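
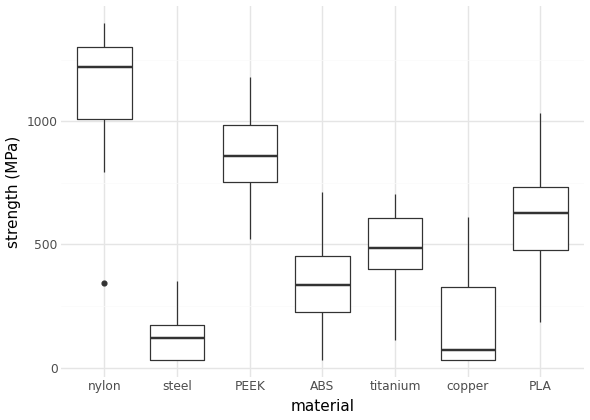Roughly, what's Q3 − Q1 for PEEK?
Q3 ≈ 1000, Q1 ≈ 800; IQR ≈ 200.

≈ 200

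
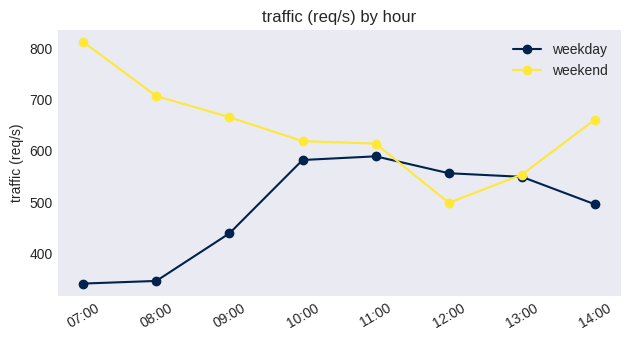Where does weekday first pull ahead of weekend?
12:00

11:00: weekday ≈ 600 vs weekend ≈ 600 (not yet); 12:00: weekday ≈ 550 vs weekend ≈ 500 (first crossover).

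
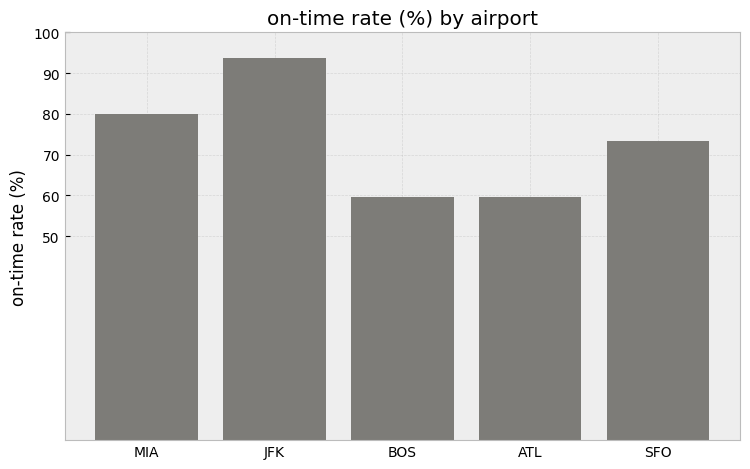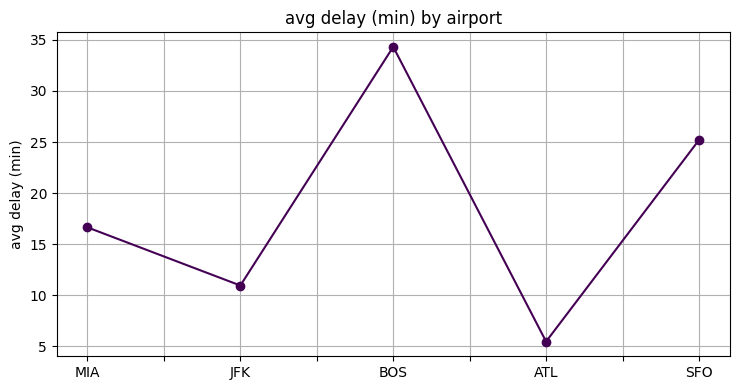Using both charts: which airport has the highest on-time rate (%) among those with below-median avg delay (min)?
Chart 2 median avg delay (min) ≈ 15; below-median airports: JFK, ATL. Among those, JFK has the highest on-time rate (%) (≈ 90).

JFK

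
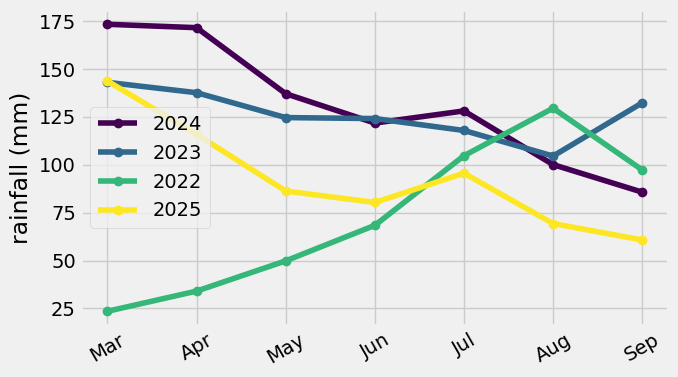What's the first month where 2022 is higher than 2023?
Jul: 2022 ≈ 100 vs 2023 ≈ 120 (not yet); Aug: 2022 ≈ 120 vs 2023 ≈ 100 (first crossover).

Aug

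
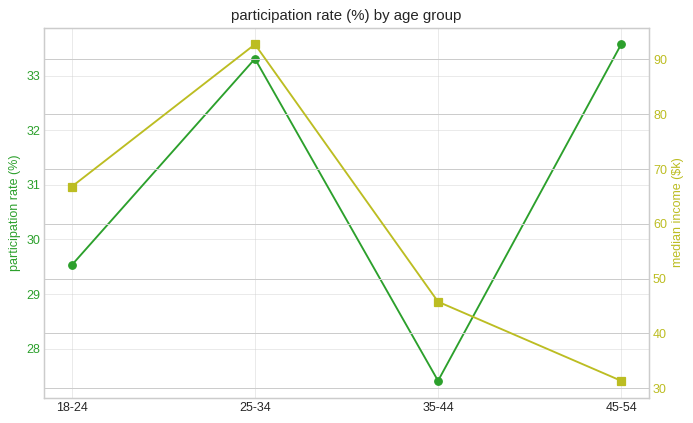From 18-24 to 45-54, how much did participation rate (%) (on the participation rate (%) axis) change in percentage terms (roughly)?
≈ +13.3%

18-24 ≈ 30, 45-54 ≈ 34; (34 − 30) / 30 ≈ +13.3%.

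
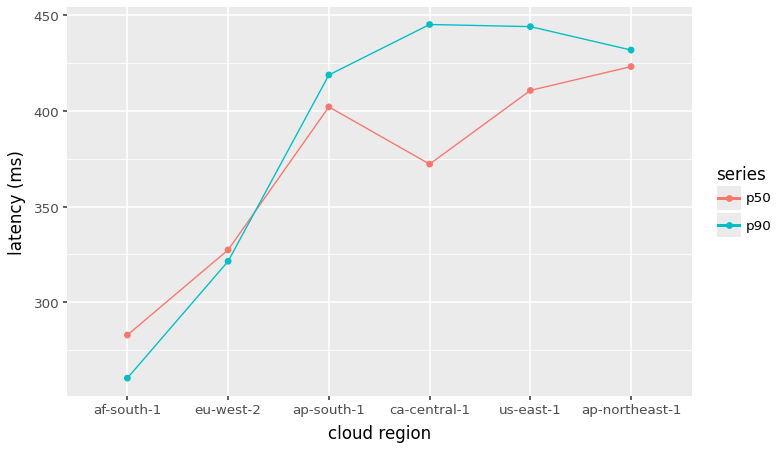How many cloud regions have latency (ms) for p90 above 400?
4

Above 400: ap-south-1, ca-central-1, us-east-1, ap-northeast-1.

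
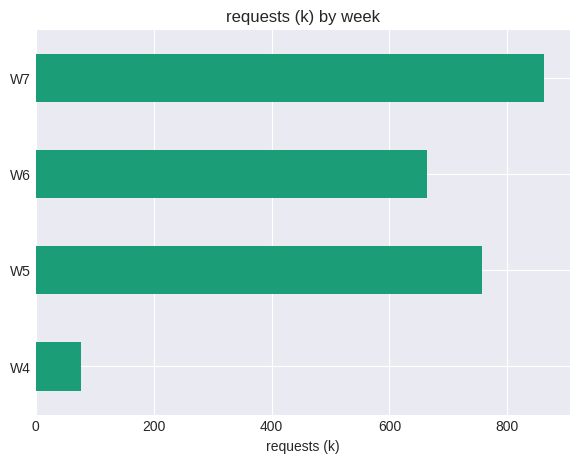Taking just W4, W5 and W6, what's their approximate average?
(100 + 800 + 700) / 3 ≈ 533.

≈ 533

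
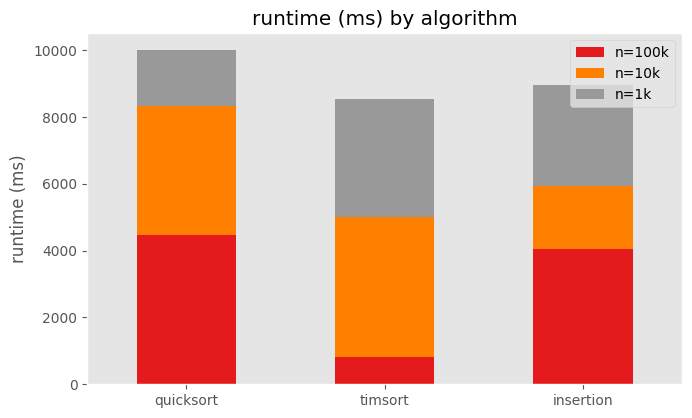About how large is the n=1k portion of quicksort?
≈ 2000

n=1k top ≈ 10000, bottom ≈ 8000; segment ≈ 2000.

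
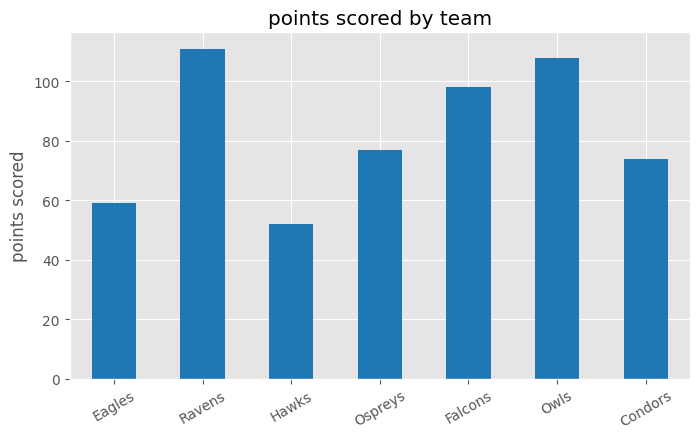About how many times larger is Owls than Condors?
Owls ≈ 110, Condors ≈ 70; 110/70 ≈ 1.57.

≈ 1.57×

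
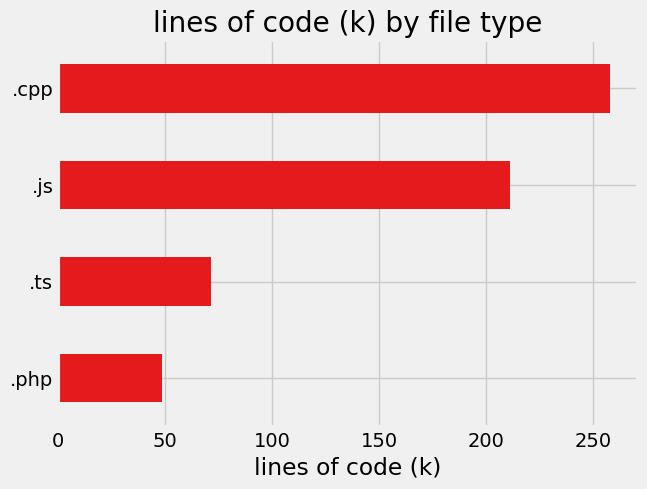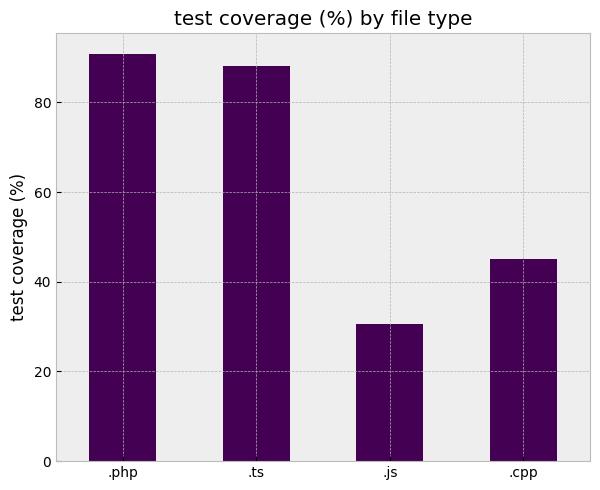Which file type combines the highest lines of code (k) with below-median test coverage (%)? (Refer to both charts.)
Chart 2 median test coverage (%) ≈ 70; below-median file types: .js, .cpp. Among those, .cpp has the highest lines of code (k) (≈ 250).

.cpp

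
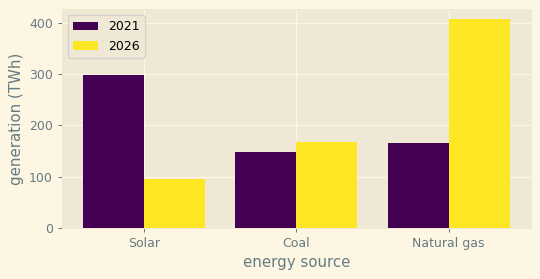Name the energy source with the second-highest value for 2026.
Coal

Top 3 for 2026: Natural gas ≈ 400, Coal ≈ 150, Solar ≈ 100.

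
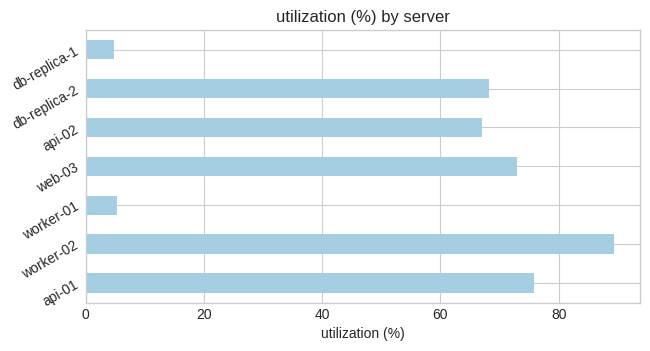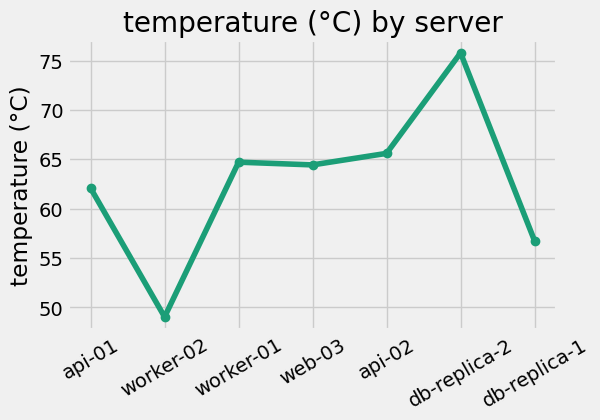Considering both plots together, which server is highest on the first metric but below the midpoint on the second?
Chart 2 median temperature (°C) ≈ 60; below-median servers: api-01, worker-02, db-replica-1. Among those, worker-02 has the highest utilization (%) (≈ 90).

worker-02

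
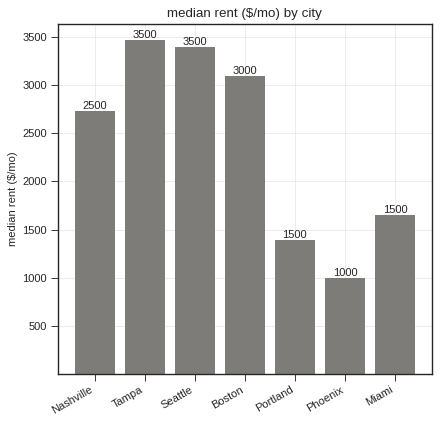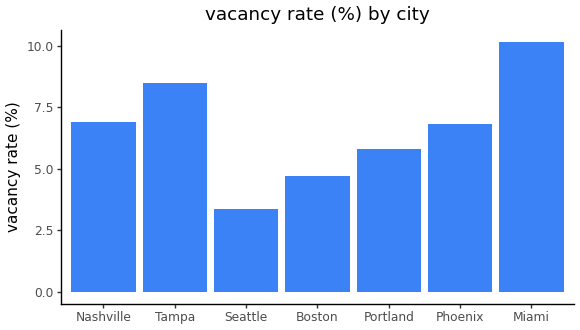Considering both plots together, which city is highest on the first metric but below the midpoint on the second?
Chart 2 median vacancy rate (%) ≈ 7; below-median cities: Seattle, Boston, Portland. Among those, Seattle has the highest median rent ($/mo) (≈ 3500).

Seattle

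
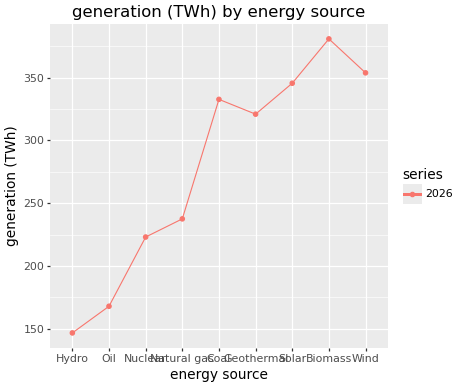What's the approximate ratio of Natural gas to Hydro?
≈ 1.71×

Natural gas ≈ 240, Hydro ≈ 140; 240/140 ≈ 1.71.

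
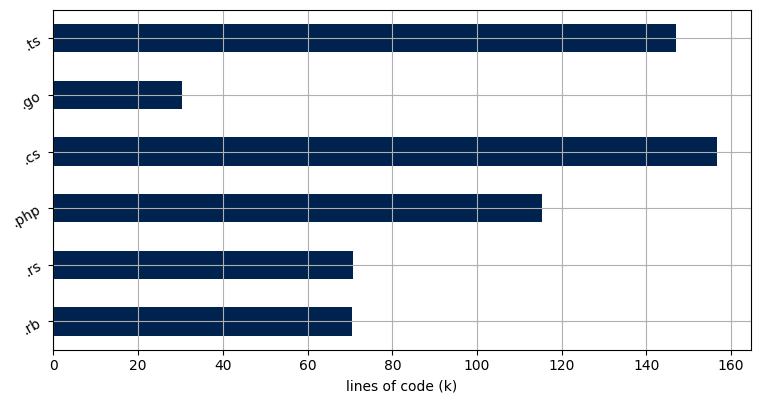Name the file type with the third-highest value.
Top 4: .cs ≈ 160, .ts ≈ 140, .php ≈ 120, .rs ≈ 80.

.php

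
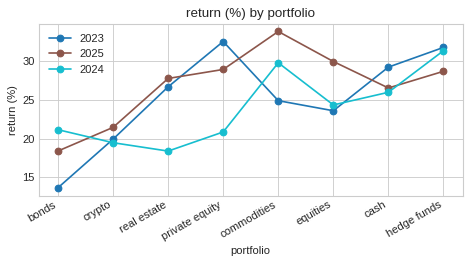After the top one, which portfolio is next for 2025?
equities

Top 3 for 2025: commodities ≈ 34, equities ≈ 30, private equity ≈ 28.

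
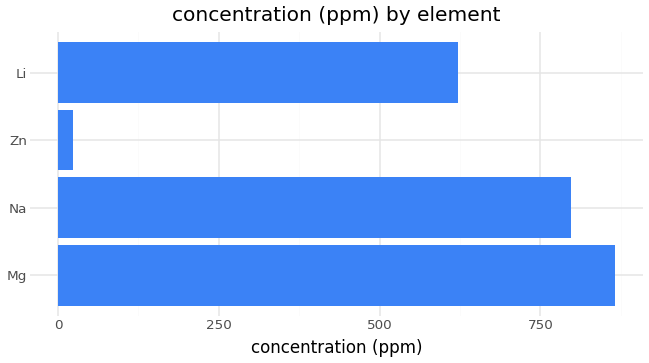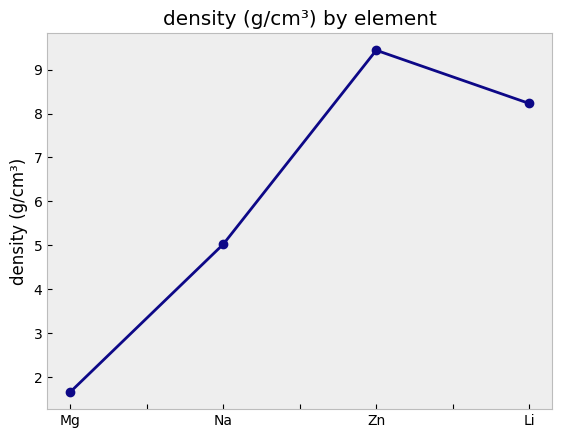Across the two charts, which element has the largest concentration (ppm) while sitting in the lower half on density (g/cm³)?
Chart 2 median density (g/cm³) ≈ 7; below-median elements: Mg, Na. Among those, Mg has the highest concentration (ppm) (≈ 900).

Mg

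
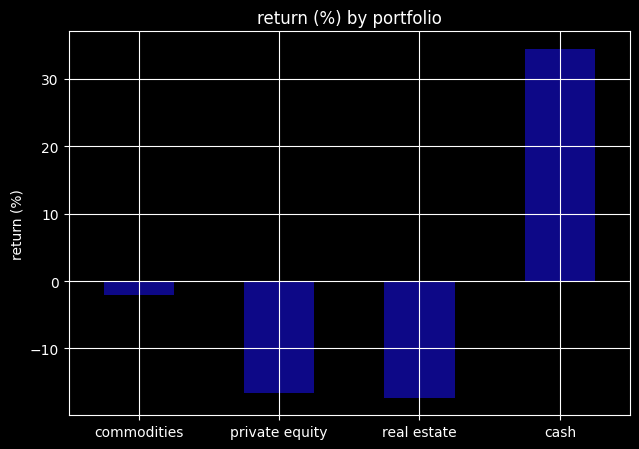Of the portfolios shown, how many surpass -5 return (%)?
Above -5: commodities, cash.

2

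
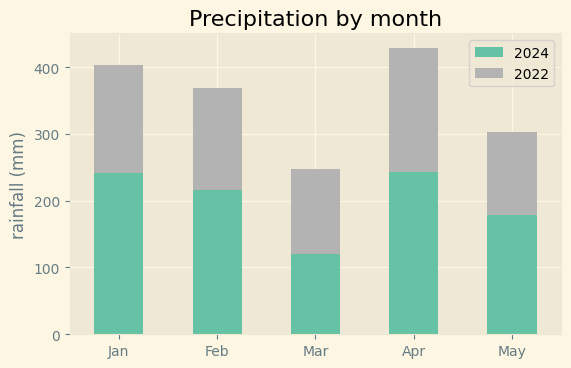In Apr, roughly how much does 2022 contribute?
2022 top ≈ 450, bottom ≈ 250; segment ≈ 200.

≈ 200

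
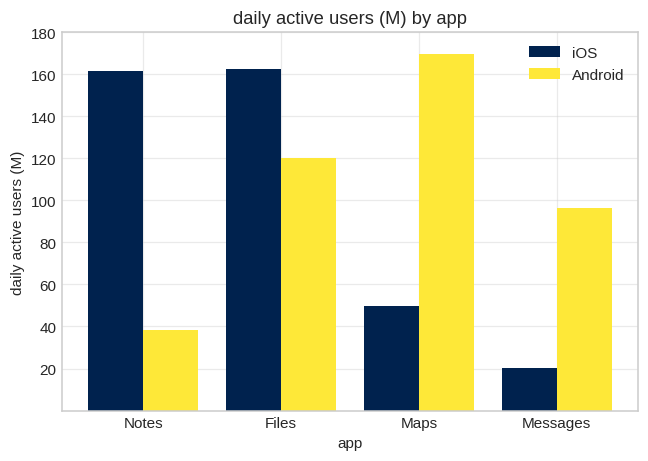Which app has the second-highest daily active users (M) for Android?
Files

Top 3 for Android: Maps ≈ 160, Files ≈ 120, Messages ≈ 100.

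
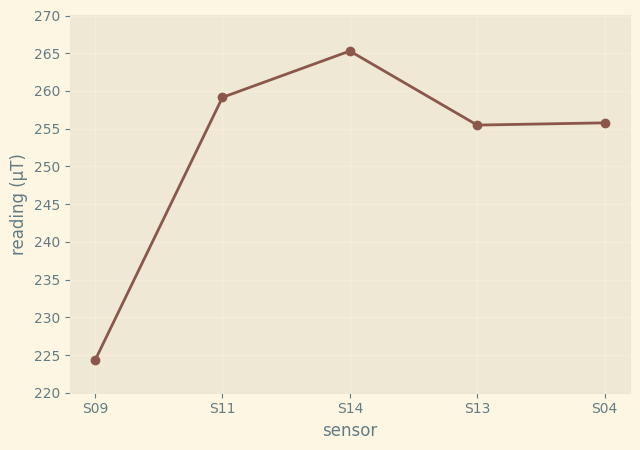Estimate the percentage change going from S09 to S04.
S09 ≈ 225, S04 ≈ 255; (255 − 225) / 225 ≈ +13.3%.

≈ +13.3%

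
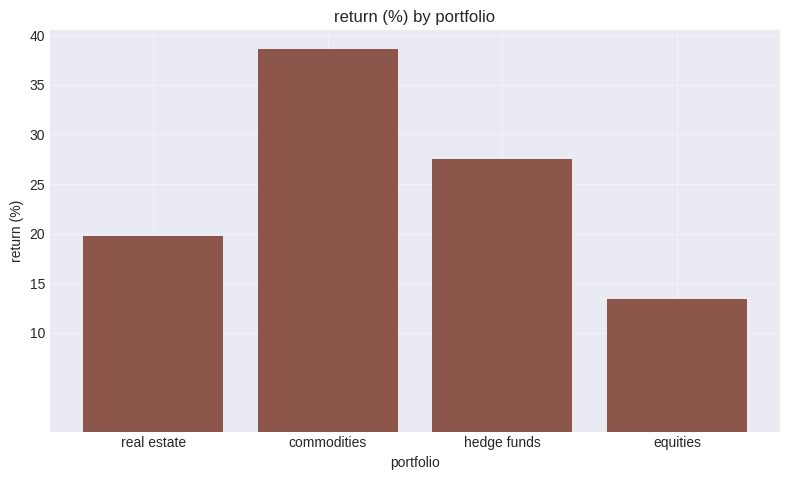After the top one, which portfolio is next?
Top 3: commodities ≈ 40, hedge funds ≈ 30, real estate ≈ 20.

hedge funds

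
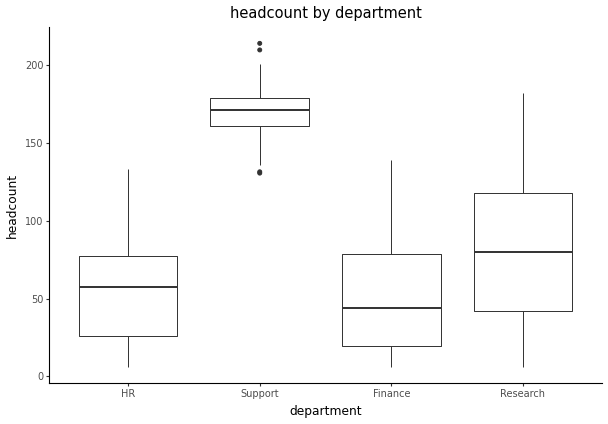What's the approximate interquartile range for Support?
Q3 ≈ 180, Q1 ≈ 160; IQR ≈ 20.

≈ 20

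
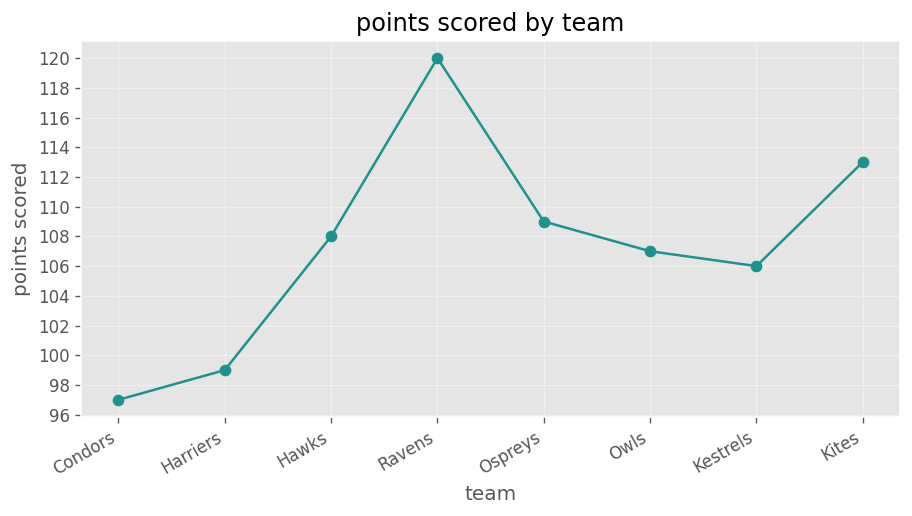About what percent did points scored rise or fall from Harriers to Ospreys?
≈ +8%

Harriers ≈ 100, Ospreys ≈ 108; (108 − 100) / 100 ≈ +8%.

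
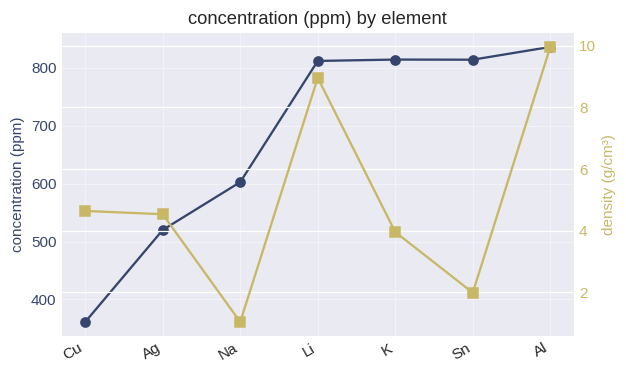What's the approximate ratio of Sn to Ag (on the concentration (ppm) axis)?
Sn ≈ 800, Ag ≈ 500; 800/500 ≈ 1.6.

≈ 1.6×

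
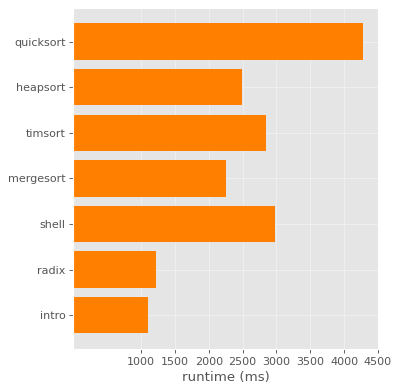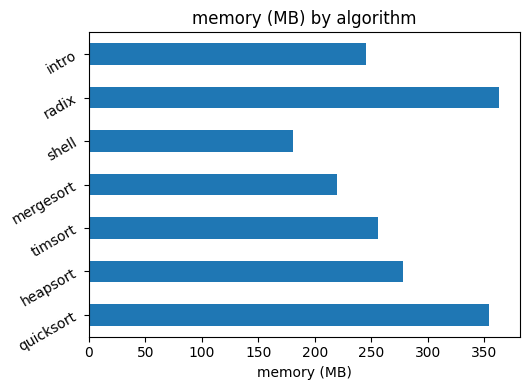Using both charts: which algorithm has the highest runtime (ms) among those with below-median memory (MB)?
Chart 2 median memory (MB) ≈ 250; below-median algorithms: mergesort, shell, intro. Among those, shell has the highest runtime (ms) (≈ 3000).

shell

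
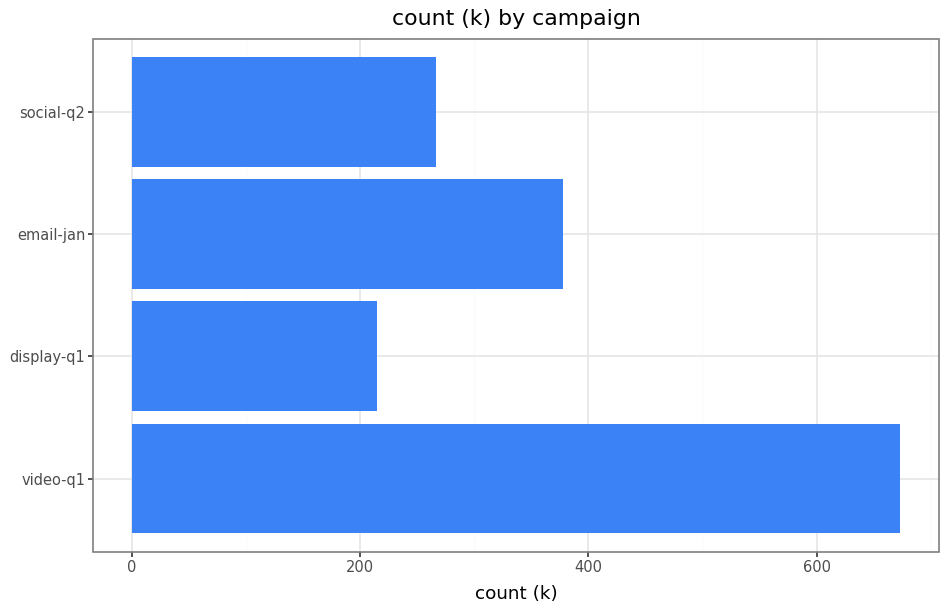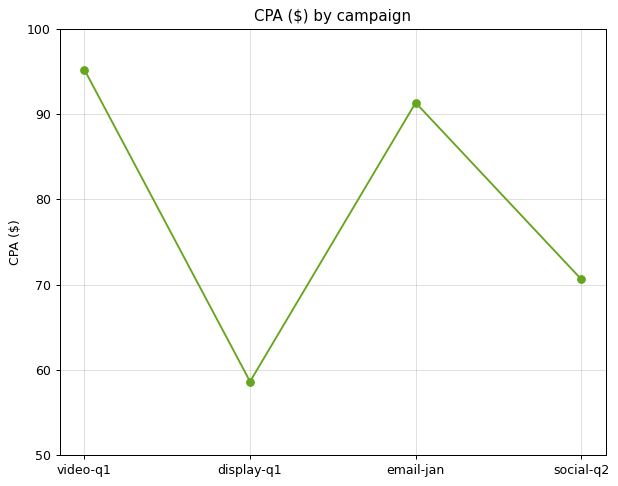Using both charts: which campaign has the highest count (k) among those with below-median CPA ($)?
social-q2

Chart 2 median CPA ($) ≈ 80; below-median campaigns: display-q1, social-q2. Among those, social-q2 has the highest count (k) (≈ 300).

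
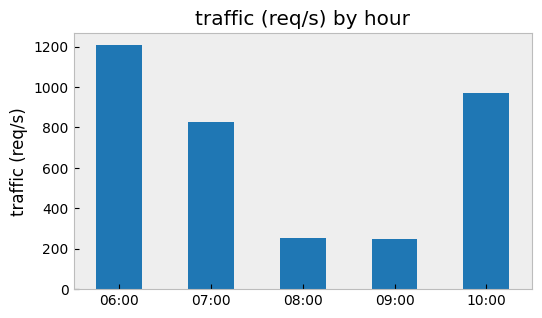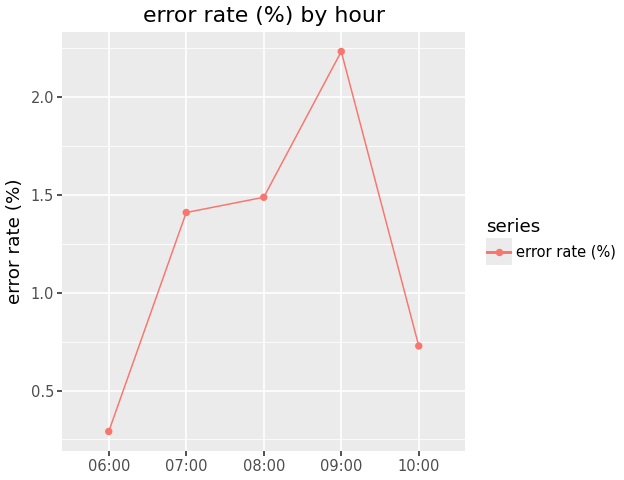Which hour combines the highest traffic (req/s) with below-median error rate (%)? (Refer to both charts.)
Chart 2 median error rate (%) ≈ 1.5; below-median hours: 06:00, 10:00. Among those, 06:00 has the highest traffic (req/s) (≈ 1200).

06:00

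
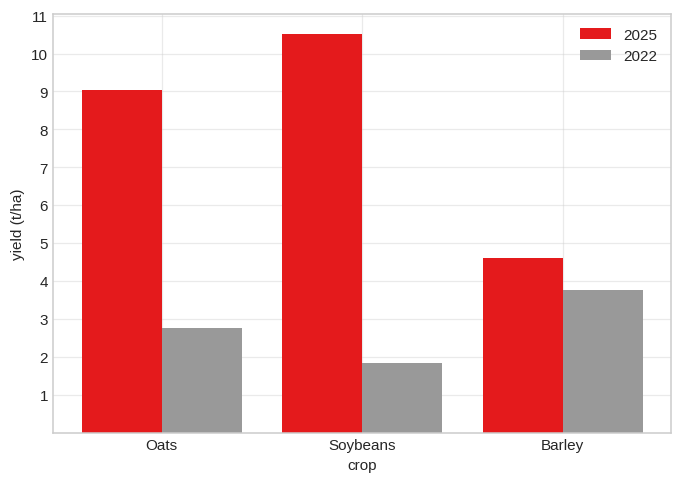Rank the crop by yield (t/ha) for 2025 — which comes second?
Oats

Top 3 for 2025: Soybeans ≈ 11, Oats ≈ 9, Barley ≈ 5.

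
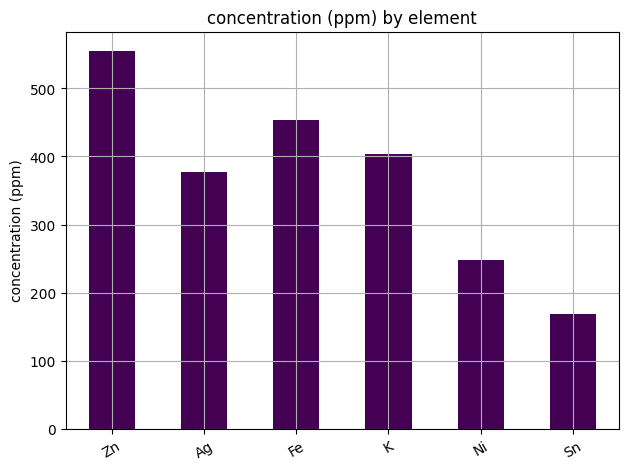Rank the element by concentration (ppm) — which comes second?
Top 3: Zn ≈ 550, Fe ≈ 450, K ≈ 400.

Fe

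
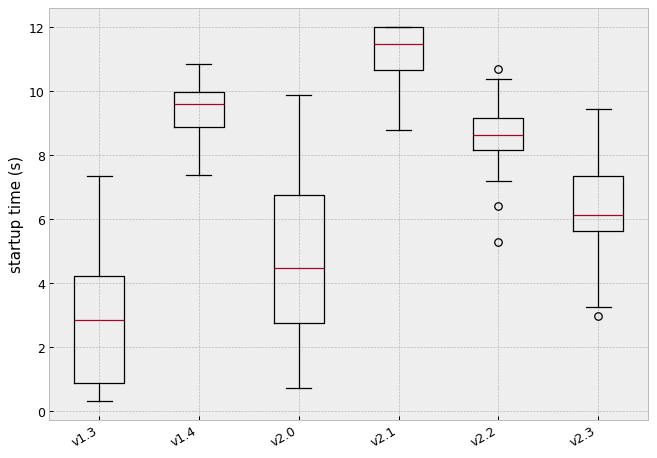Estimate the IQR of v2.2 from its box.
≈ 1

Q3 ≈ 9, Q1 ≈ 8; IQR ≈ 1.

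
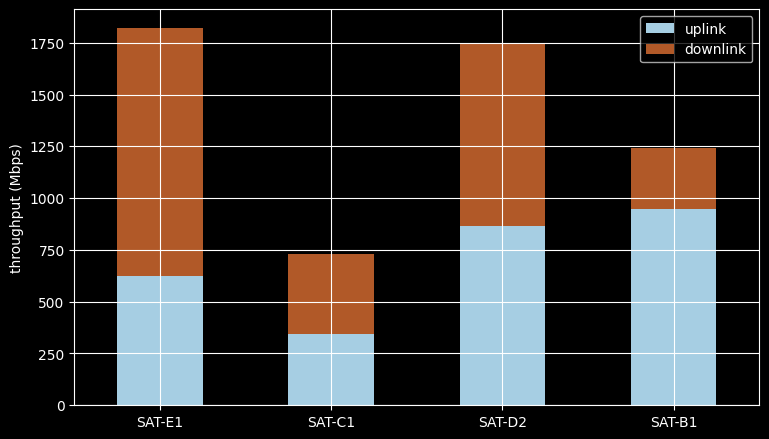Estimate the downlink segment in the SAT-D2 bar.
downlink top ≈ 1800, bottom ≈ 800; segment ≈ 1000.

≈ 1000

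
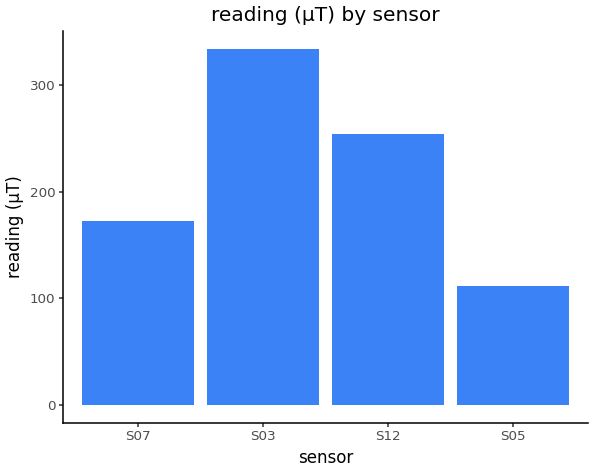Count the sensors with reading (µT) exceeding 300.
1

Above 300: S03.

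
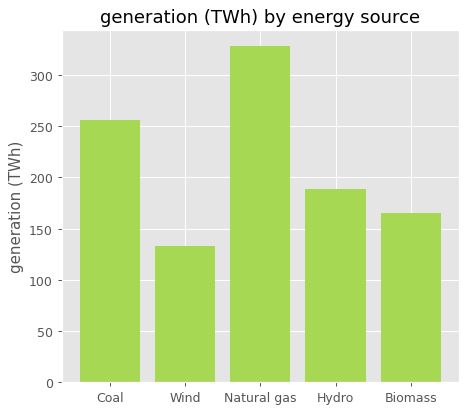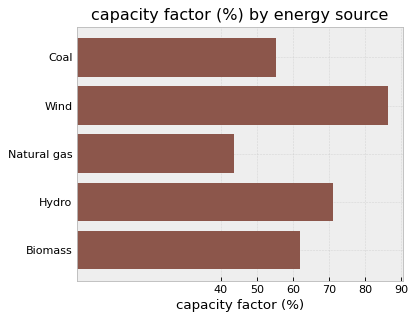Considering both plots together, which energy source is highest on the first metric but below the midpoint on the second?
Natural gas

Chart 2 median capacity factor (%) ≈ 60; below-median energy sources: Coal, Natural gas. Among those, Natural gas has the highest generation (TWh) (≈ 350).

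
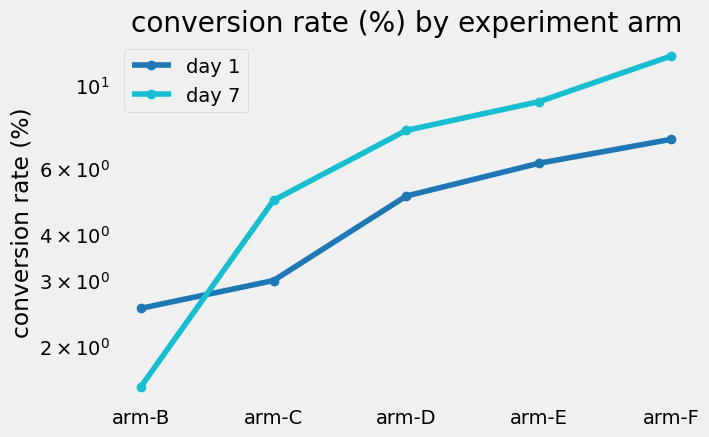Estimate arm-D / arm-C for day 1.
≈ 1.67×

arm-D ≈ 5, arm-C ≈ 3; 5/3 ≈ 1.67.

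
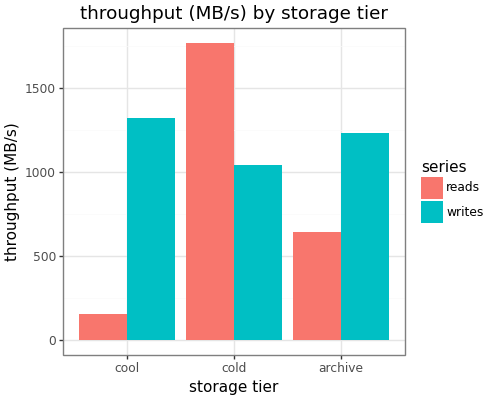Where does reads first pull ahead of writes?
cool: reads ≈ 200 vs writes ≈ 1400 (not yet); cold: reads ≈ 1800 vs writes ≈ 1000 (first crossover).

cold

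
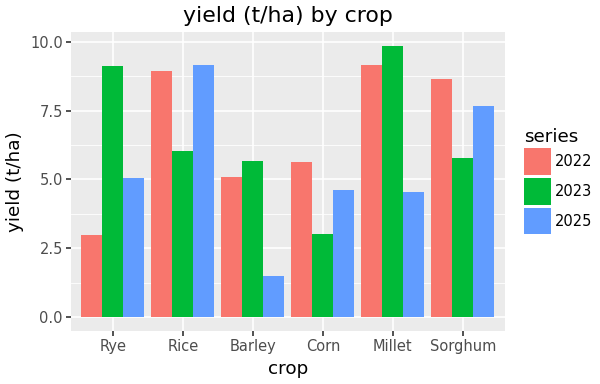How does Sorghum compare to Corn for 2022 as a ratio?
≈ 1.5×

Sorghum ≈ 9, Corn ≈ 6; 9/6 ≈ 1.5.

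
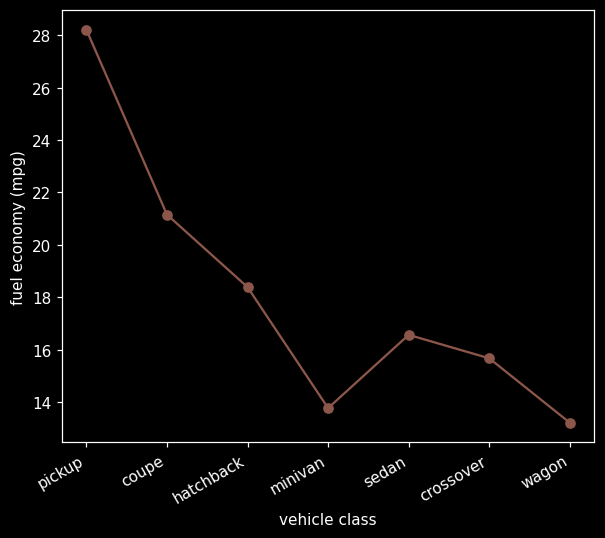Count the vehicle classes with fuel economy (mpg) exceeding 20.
Above 20: pickup, coupe.

2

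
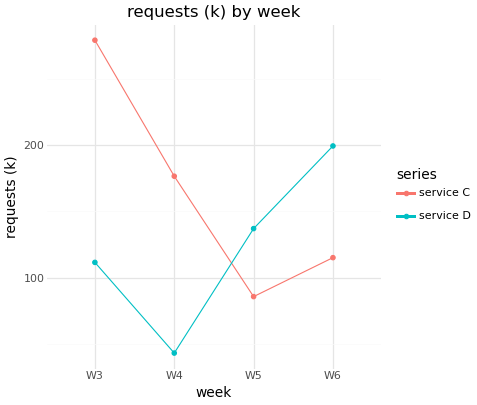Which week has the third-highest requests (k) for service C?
W6

Top 4 for service C: W3 ≈ 280, W4 ≈ 180, W6 ≈ 120, W5 ≈ 80.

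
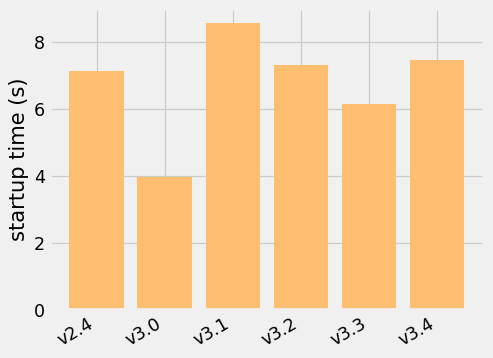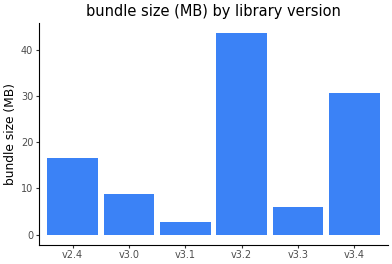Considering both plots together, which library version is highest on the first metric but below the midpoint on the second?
v3.1

Chart 2 median bundle size (MB) ≈ 15; below-median library versions: v3.0, v3.1, v3.3. Among those, v3.1 has the highest startup time (s) (≈ 9).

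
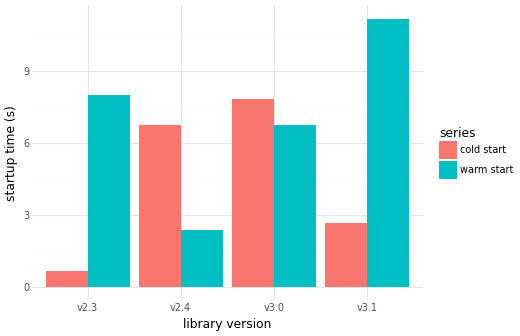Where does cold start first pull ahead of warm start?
v2.3: cold start ≈ 1 vs warm start ≈ 8 (not yet); v2.4: cold start ≈ 7 vs warm start ≈ 2 (first crossover).

v2.4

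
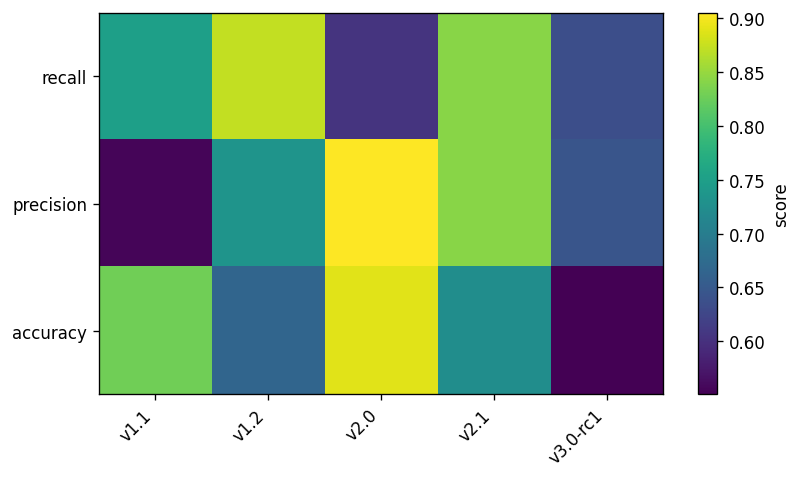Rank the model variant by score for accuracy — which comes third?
v2.1

Top 4 for accuracy: v2.0 ≈ 0.90, v1.1 ≈ 0.85, v2.1 ≈ 0.75, v1.2 ≈ 0.65.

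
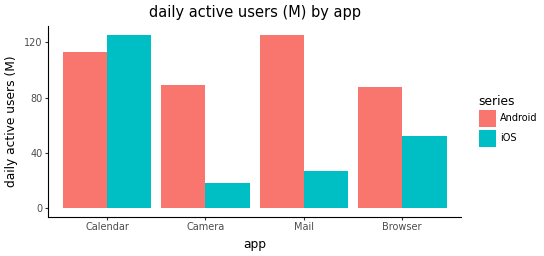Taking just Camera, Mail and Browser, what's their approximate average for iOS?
≈ 33

(20 + 20 + 60) / 3 ≈ 33.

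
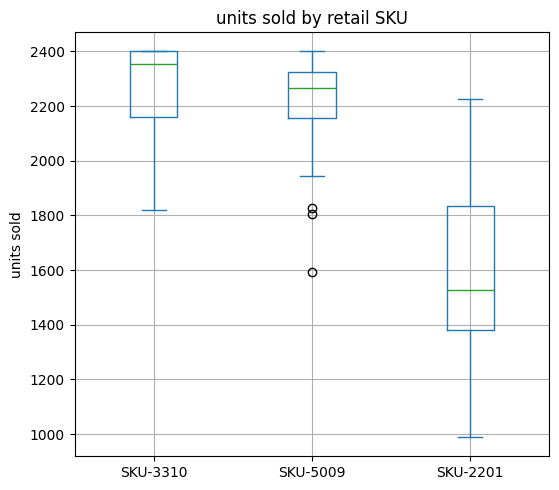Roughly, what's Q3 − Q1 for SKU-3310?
Q3 ≈ 2400, Q1 ≈ 2200; IQR ≈ 200.

≈ 200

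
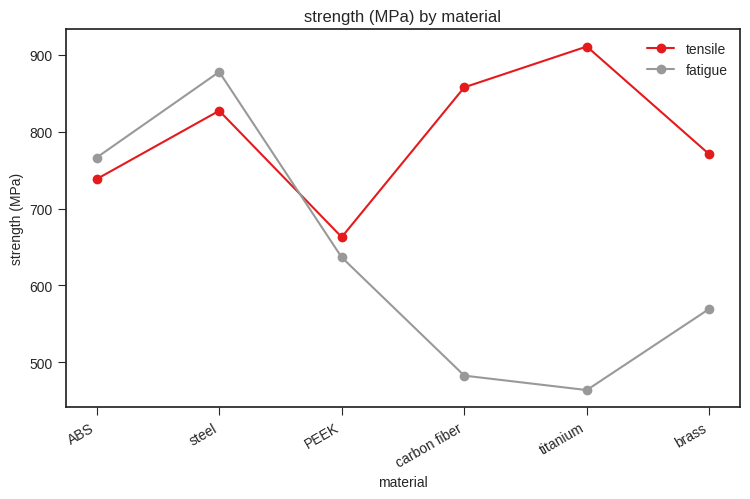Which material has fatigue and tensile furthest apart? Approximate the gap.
titanium, ≈ 450 MPa

titanium: fatigue ≈ 450, tensile ≈ 900 → gap ≈ 450. Next-largest (carbon fiber) is only ≈ 350.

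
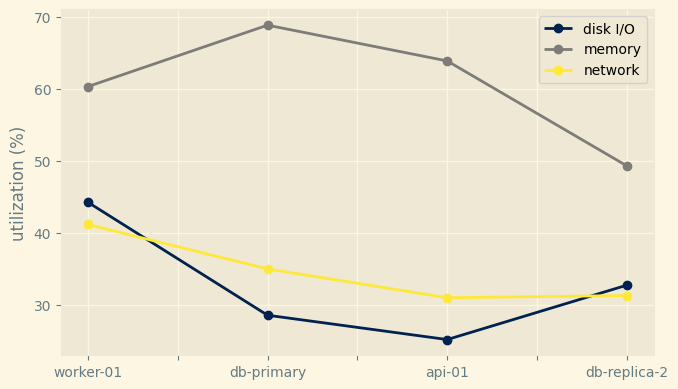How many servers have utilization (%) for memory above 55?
Above 55: worker-01, db-primary, api-01.

3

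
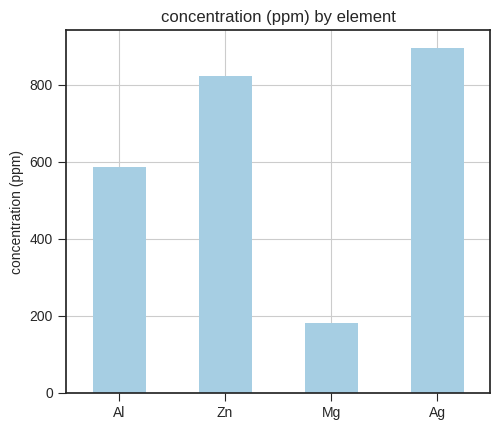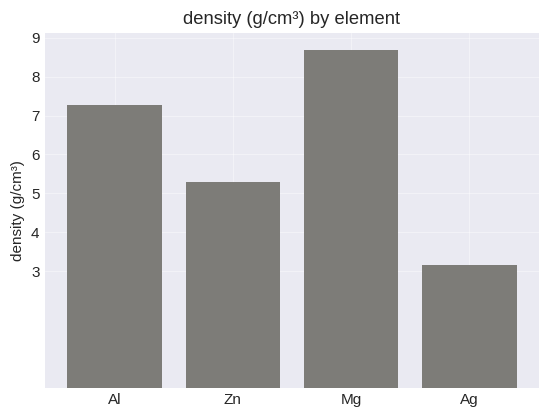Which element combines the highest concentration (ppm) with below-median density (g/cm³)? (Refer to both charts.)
Ag

Chart 2 median density (g/cm³) ≈ 6; below-median elements: Zn, Ag. Among those, Ag has the highest concentration (ppm) (≈ 900).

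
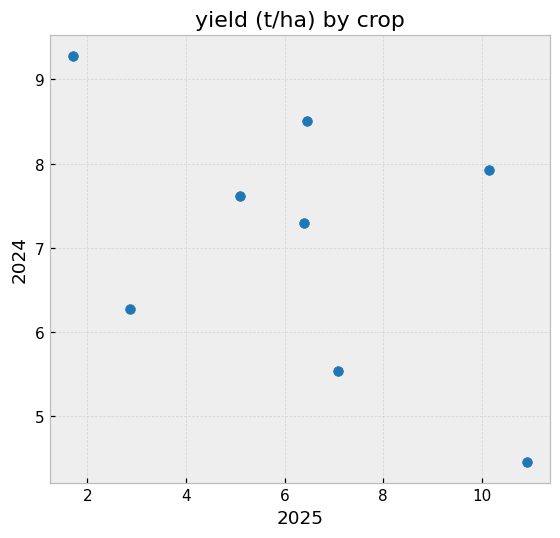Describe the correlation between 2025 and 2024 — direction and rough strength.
negative, moderate

Points are negatively correlated; moderate (|r| ≈ 0.5).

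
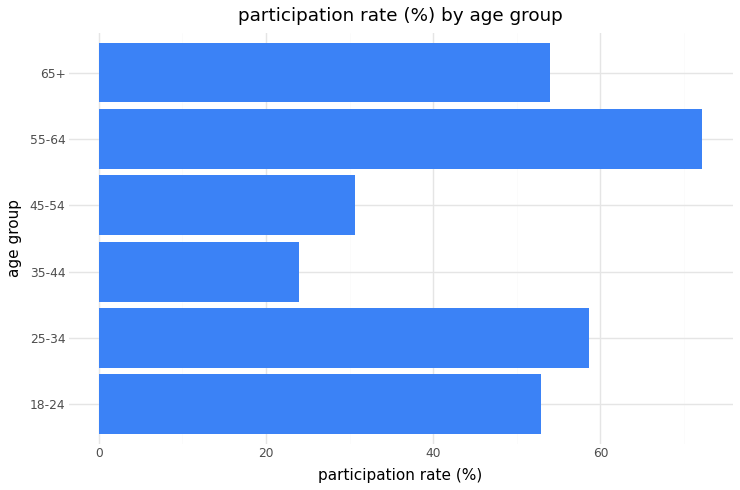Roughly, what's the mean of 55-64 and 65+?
(70 + 50) / 2 ≈ 60.

≈ 60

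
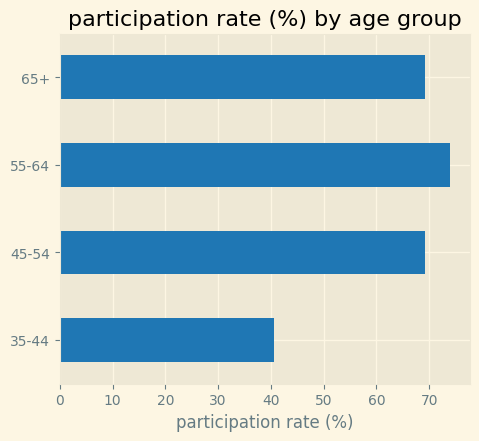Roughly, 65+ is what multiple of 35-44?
65+ ≈ 70, 35-44 ≈ 40; 70/40 ≈ 1.75.

≈ 1.75×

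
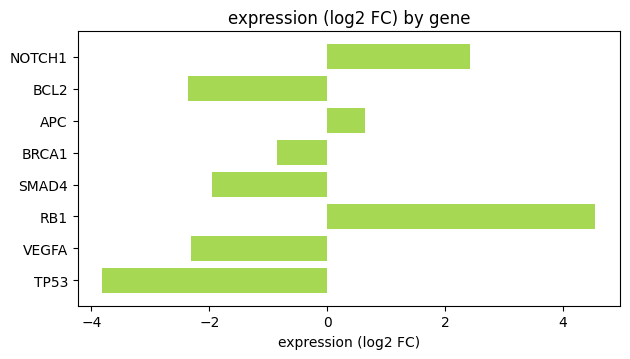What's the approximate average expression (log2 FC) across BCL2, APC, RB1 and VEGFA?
≈ 0

(-2 + 1 + 5 + -2) / 4 ≈ 0.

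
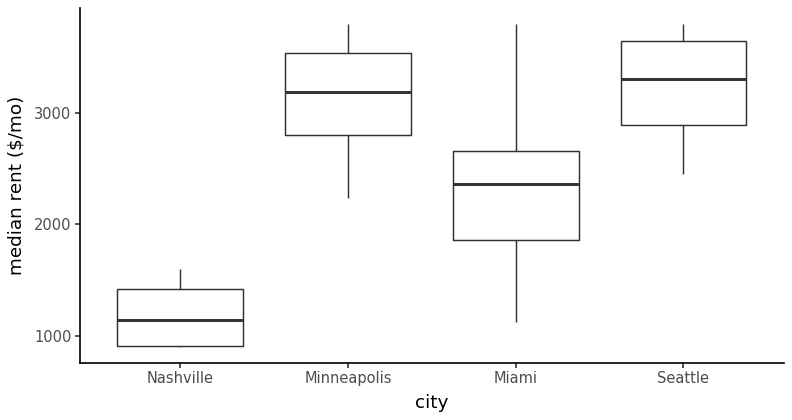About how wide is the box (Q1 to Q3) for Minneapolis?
Q3 ≈ 3600, Q1 ≈ 2800; IQR ≈ 800.

≈ 800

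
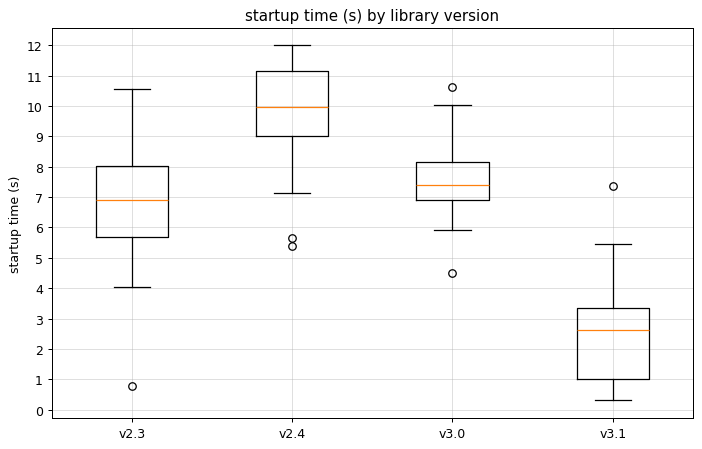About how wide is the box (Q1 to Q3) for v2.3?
Q3 ≈ 8, Q1 ≈ 6; IQR ≈ 2.

≈ 2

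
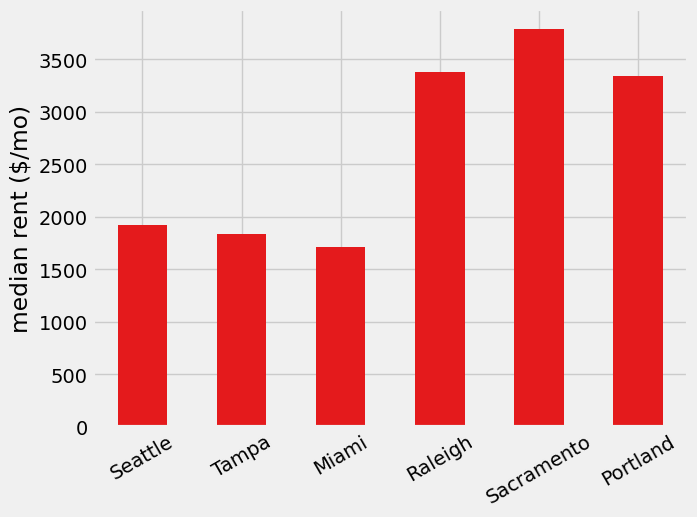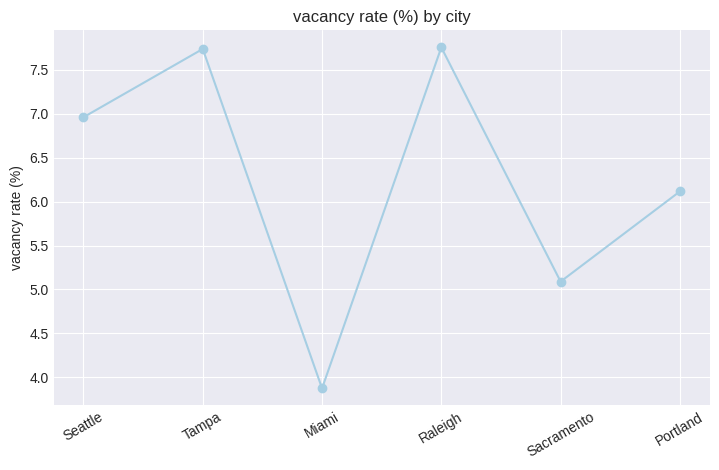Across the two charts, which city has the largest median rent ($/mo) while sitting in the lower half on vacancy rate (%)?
Sacramento

Chart 2 median vacancy rate (%) ≈ 7; below-median cities: Miami, Sacramento, Portland. Among those, Sacramento has the highest median rent ($/mo) (≈ 4000).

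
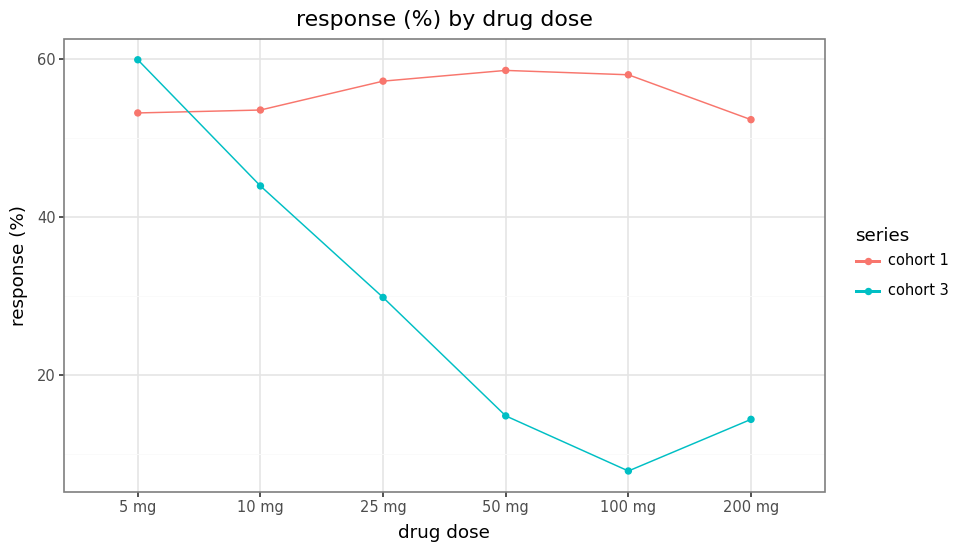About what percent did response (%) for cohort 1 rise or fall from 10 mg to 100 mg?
≈ +9.1%

10 mg ≈ 55, 100 mg ≈ 60; (60 − 55) / 55 ≈ +9.1%.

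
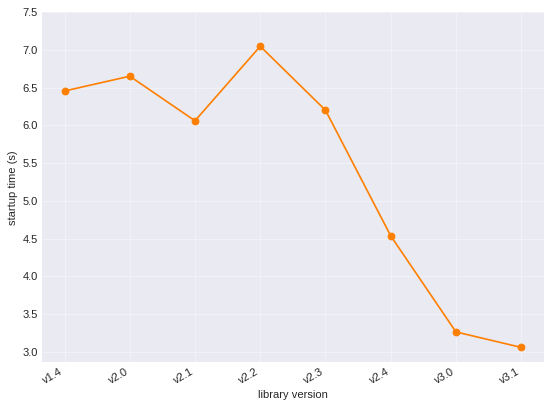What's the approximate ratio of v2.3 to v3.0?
≈ 1.71×

v2.3 ≈ 6.0, v3.0 ≈ 3.5; 6.0/3.5 ≈ 1.71.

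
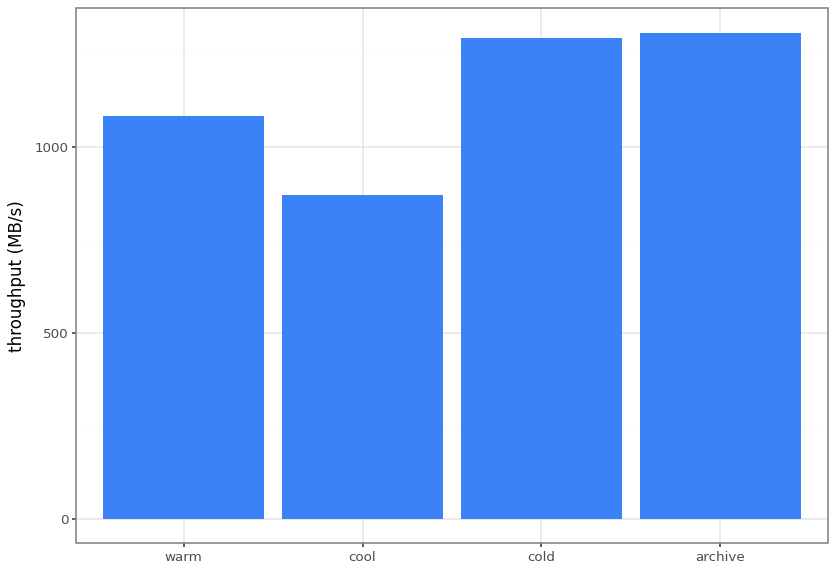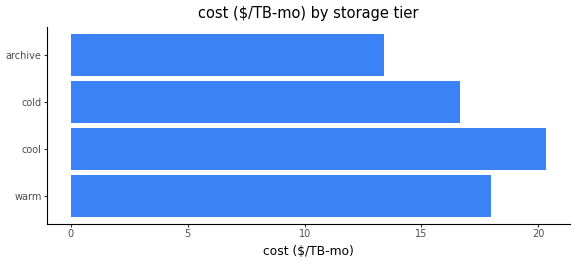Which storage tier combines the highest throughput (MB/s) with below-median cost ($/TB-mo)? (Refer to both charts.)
Chart 2 median cost ($/TB-mo) ≈ 18; below-median storage tiers: cold, archive. Among those, archive has the highest throughput (MB/s) (≈ 1400).

archive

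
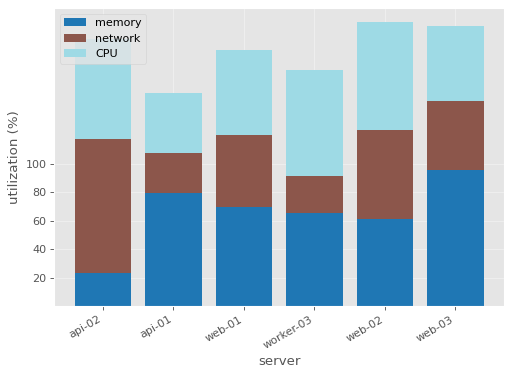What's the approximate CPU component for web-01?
CPU top ≈ 180, bottom ≈ 120; segment ≈ 60.

≈ 60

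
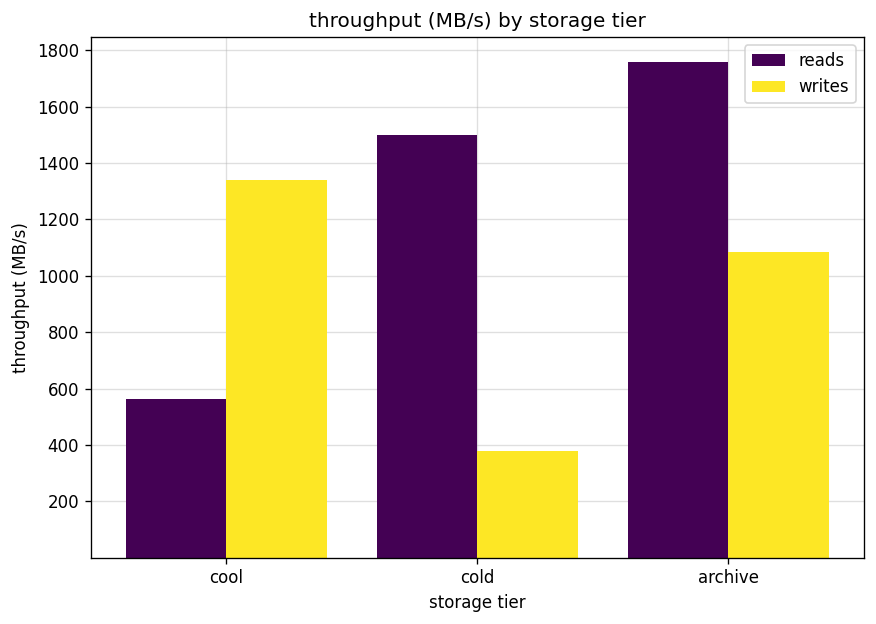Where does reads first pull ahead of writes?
cold

cool: reads ≈ 600 vs writes ≈ 1400 (not yet); cold: reads ≈ 1600 vs writes ≈ 400 (first crossover).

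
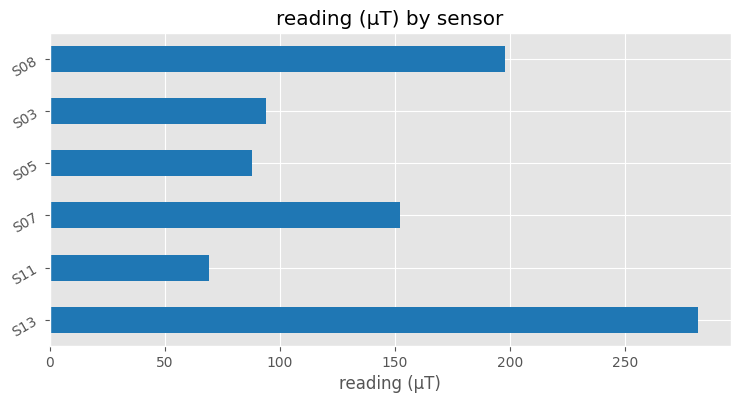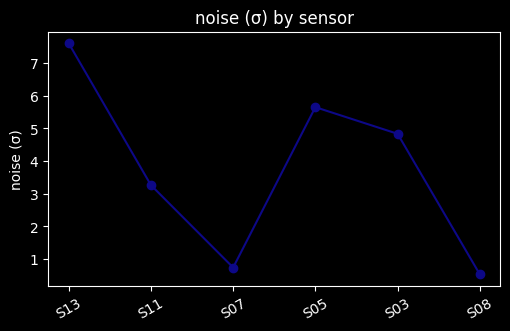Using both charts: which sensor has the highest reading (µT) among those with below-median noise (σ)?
S08

Chart 2 median noise (σ) ≈ 4; below-median sensors: S11, S07, S08. Among those, S08 has the highest reading (µT) (≈ 200).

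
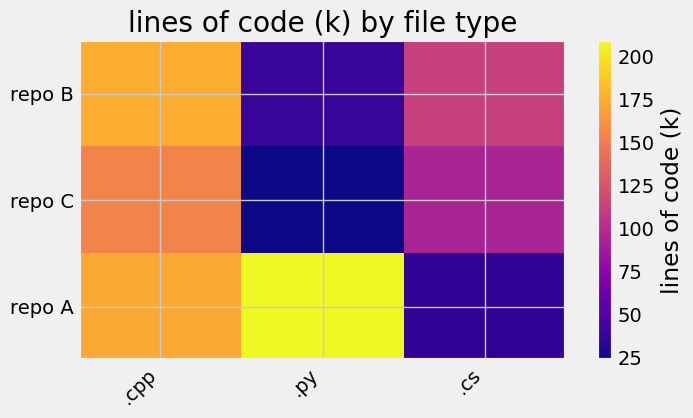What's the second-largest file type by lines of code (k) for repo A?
.cpp

Top 3 for repo A: .py ≈ 200, .cpp ≈ 180, .cs ≈ 40.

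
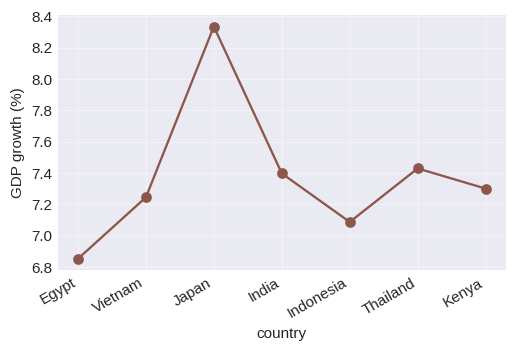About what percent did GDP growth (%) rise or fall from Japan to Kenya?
≈ -11.9%

Japan ≈ 8.4, Kenya ≈ 7.4; (7.4 − 8.4) / 8.4 ≈ -11.9%.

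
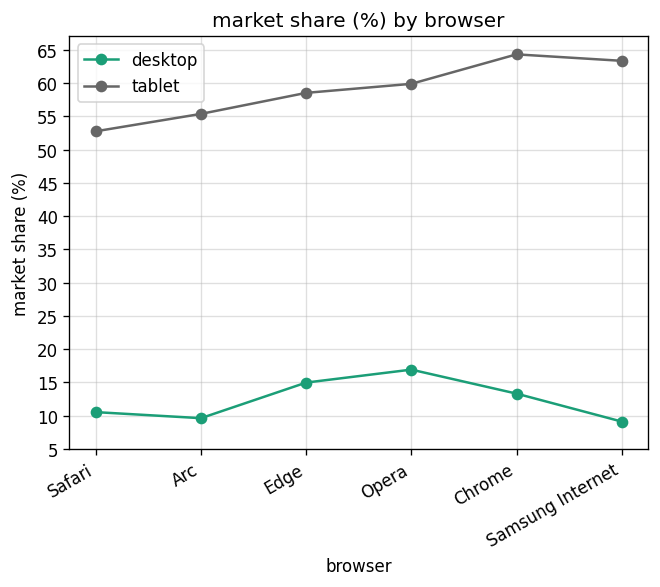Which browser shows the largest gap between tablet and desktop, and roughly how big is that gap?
Samsung Internet, ≈ 55 %

Samsung Internet: tablet ≈ 65, desktop ≈ 10 → gap ≈ 55. Next-largest (Chrome) is only ≈ 50.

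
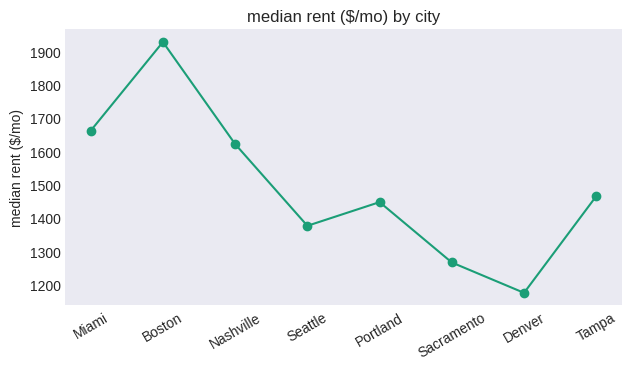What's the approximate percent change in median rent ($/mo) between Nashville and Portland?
Nashville ≈ 1600, Portland ≈ 1400; (1400 − 1600) / 1600 ≈ -12.5%.

≈ -12.5%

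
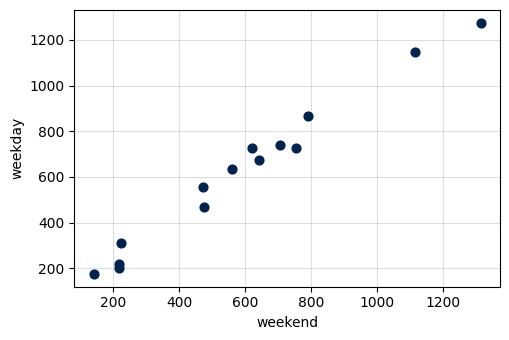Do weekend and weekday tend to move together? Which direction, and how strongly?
positive, strong

Points are positively correlated; strong (|r| ≈ 1.0).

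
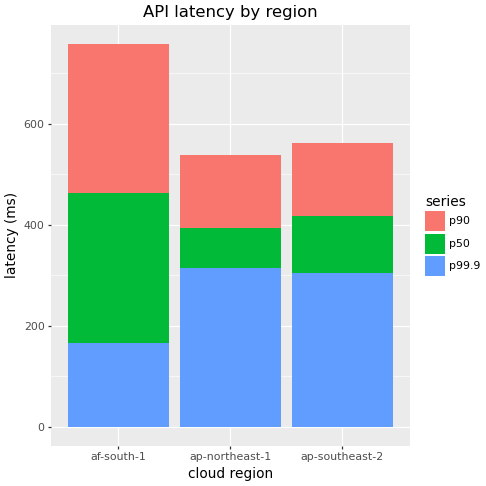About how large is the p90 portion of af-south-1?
≈ 300

p90 top ≈ 800, bottom ≈ 500; segment ≈ 300.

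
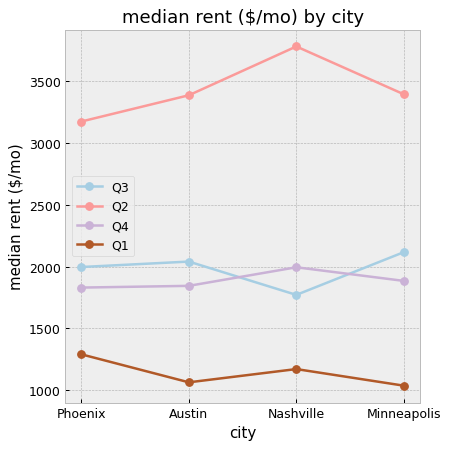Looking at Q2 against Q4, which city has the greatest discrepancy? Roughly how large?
Nashville: Q2 ≈ 4000, Q4 ≈ 2000 → gap ≈ 2000. Next-largest (Austin) is only ≈ 1500.

Nashville, ≈ 2000 $/mo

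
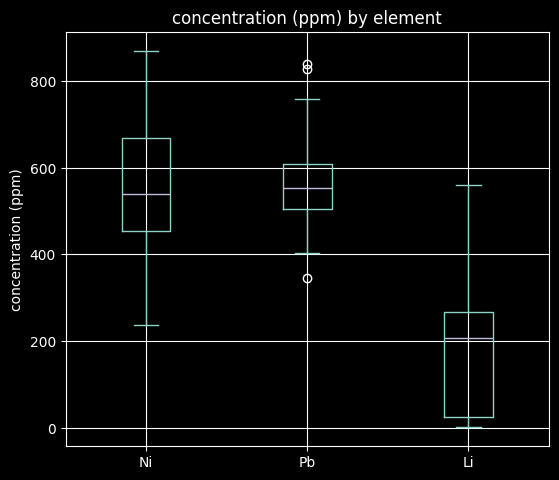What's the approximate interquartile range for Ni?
Q3 ≈ 650, Q1 ≈ 450; IQR ≈ 200.

≈ 200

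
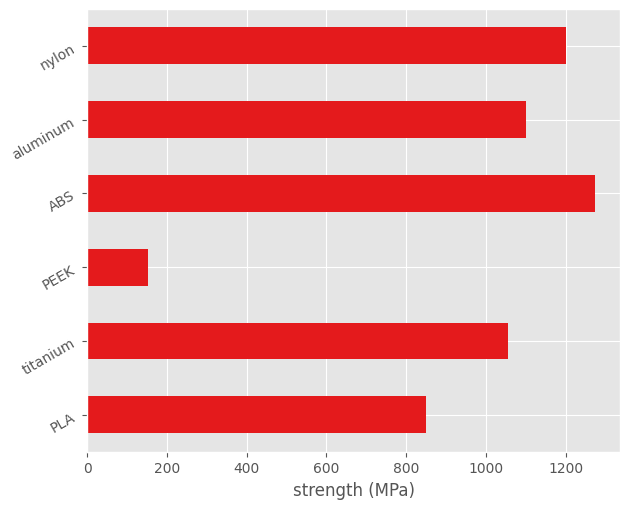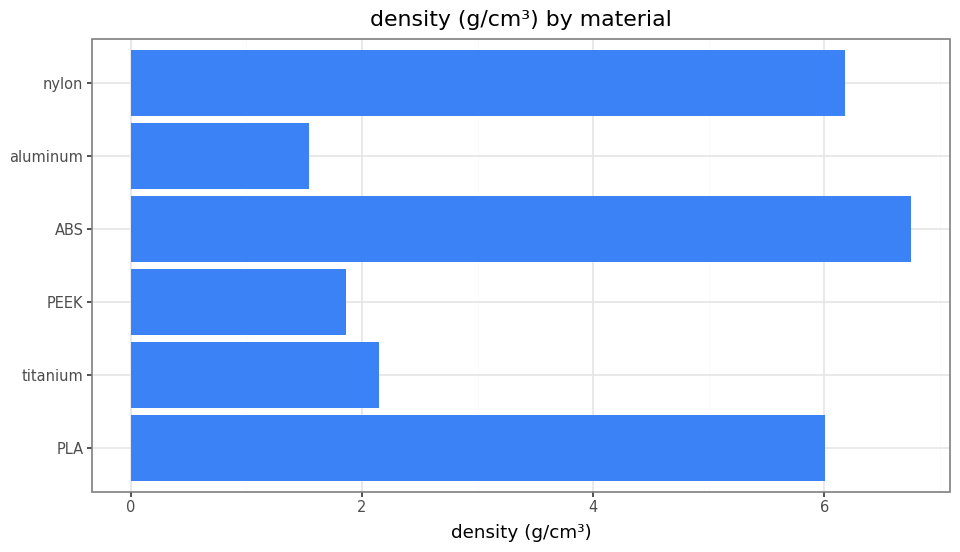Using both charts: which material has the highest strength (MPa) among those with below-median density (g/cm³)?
Chart 2 median density (g/cm³) ≈ 4; below-median materials: titanium, PEEK, aluminum. Among those, aluminum has the highest strength (MPa) (≈ 1200).

aluminum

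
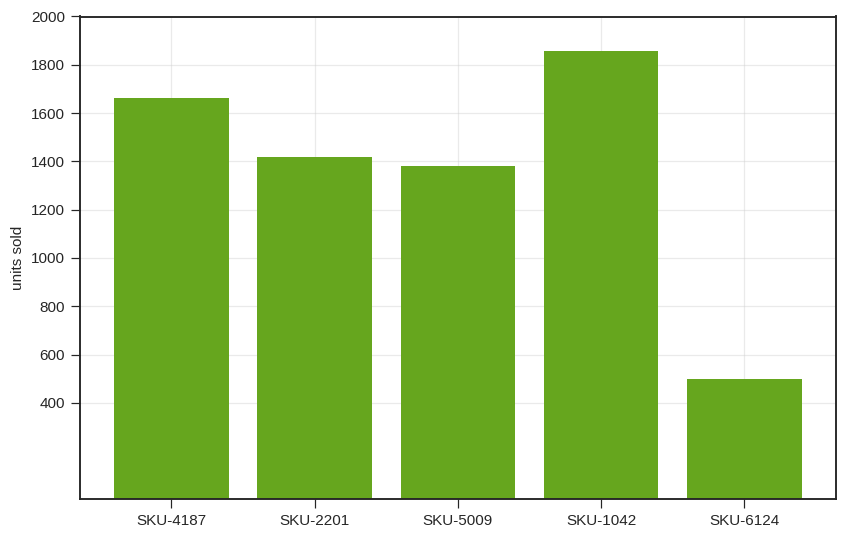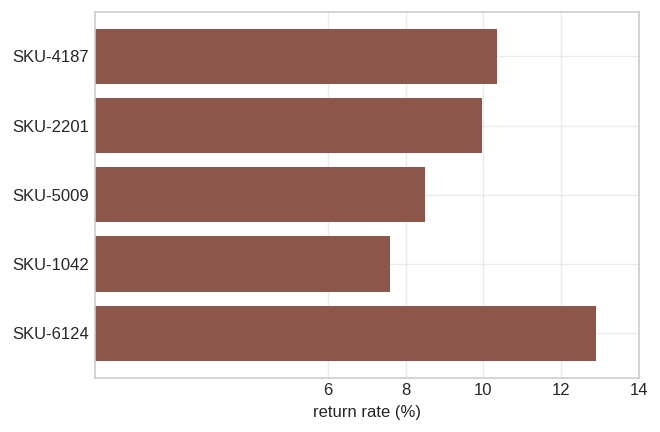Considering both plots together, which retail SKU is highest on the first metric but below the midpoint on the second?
Chart 2 median return rate (%) ≈ 10; below-median retail SKUs: SKU-5009, SKU-1042. Among those, SKU-1042 has the highest units sold (≈ 1800).

SKU-1042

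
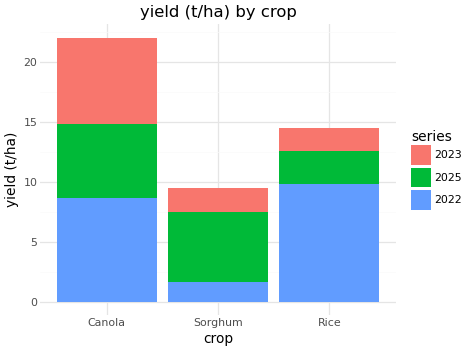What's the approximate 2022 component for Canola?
≈ 8

2022 top ≈ 8, bottom ≈ 0; segment ≈ 8.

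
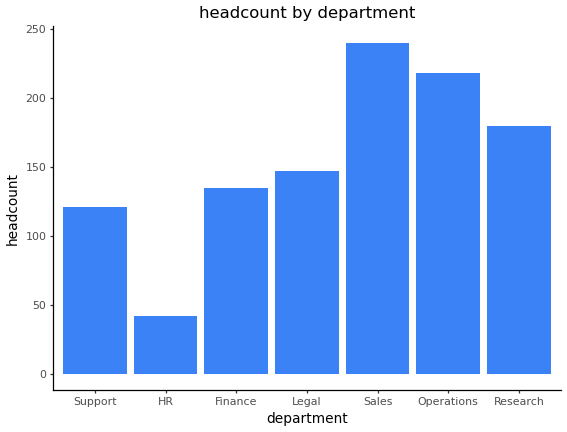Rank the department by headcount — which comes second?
Top 3: Sales ≈ 240, Operations ≈ 220, Research ≈ 180.

Operations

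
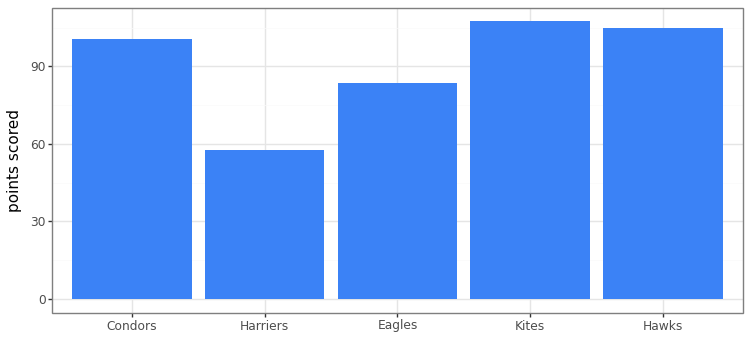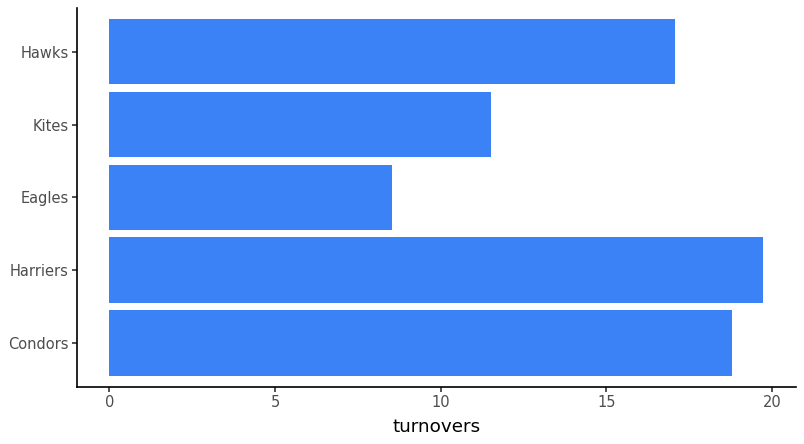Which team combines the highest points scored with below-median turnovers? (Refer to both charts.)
Kites

Chart 2 median turnovers ≈ 18; below-median teams: Eagles, Kites. Among those, Kites has the highest points scored (≈ 110).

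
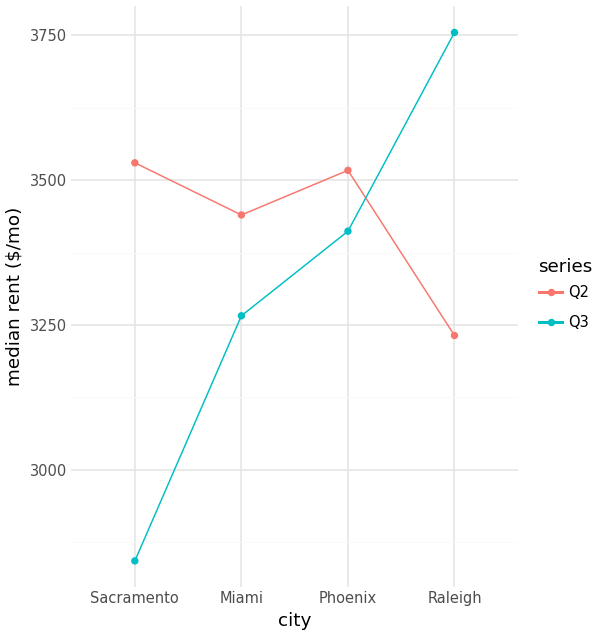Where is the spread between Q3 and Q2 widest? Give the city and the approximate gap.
Sacramento, ≈ 700 $/mo

Sacramento: Q3 ≈ 2800, Q2 ≈ 3500 → gap ≈ 700. Next-largest (Raleigh) is only ≈ 600.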